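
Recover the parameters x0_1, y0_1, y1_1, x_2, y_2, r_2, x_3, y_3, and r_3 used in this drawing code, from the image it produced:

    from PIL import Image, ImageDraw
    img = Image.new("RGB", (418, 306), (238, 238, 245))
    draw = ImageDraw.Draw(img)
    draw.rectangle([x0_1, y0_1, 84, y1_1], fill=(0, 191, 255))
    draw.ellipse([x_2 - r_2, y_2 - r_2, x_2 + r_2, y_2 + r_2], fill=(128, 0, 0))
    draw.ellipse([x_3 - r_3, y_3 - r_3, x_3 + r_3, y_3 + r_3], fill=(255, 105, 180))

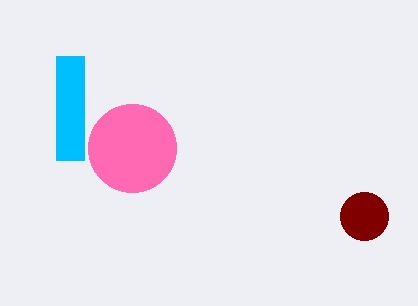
x0_1 = 56; y0_1 = 56; y1_1 = 160; x_2 = 364; y_2 = 216; r_2 = 24; x_3 = 132; y_3 = 148; r_3 = 44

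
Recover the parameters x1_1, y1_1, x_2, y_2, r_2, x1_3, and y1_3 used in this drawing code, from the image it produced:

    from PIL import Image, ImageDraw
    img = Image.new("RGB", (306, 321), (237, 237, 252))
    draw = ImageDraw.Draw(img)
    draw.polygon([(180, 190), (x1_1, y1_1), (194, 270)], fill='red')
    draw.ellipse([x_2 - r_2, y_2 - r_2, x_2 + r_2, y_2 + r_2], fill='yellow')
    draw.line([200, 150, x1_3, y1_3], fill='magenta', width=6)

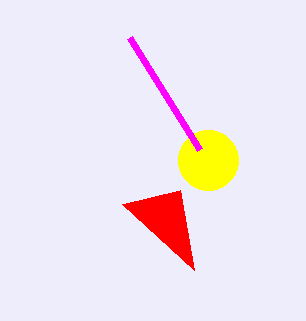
x1_1 = 122
y1_1 = 204
x_2 = 208
y_2 = 160
r_2 = 30
x1_3 = 130
y1_3 = 38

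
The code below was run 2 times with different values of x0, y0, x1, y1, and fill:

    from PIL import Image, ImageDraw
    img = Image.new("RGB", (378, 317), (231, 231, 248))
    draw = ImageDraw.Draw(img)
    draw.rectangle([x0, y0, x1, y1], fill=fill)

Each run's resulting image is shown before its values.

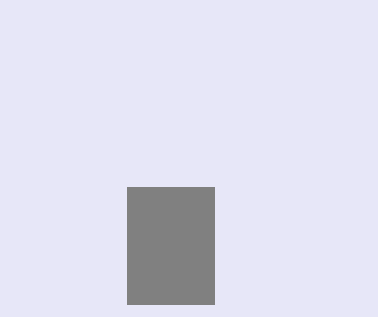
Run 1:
x0 = 127, y0 = 187, x1 = 214, y1 = 304, fill = 'gray'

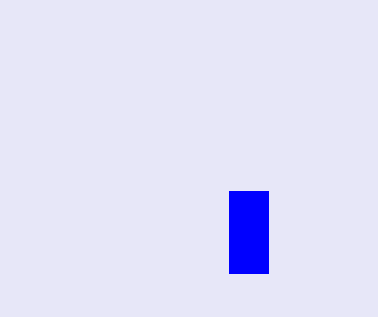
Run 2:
x0 = 229; y0 = 191; x1 = 268; y1 = 273; fill = 'blue'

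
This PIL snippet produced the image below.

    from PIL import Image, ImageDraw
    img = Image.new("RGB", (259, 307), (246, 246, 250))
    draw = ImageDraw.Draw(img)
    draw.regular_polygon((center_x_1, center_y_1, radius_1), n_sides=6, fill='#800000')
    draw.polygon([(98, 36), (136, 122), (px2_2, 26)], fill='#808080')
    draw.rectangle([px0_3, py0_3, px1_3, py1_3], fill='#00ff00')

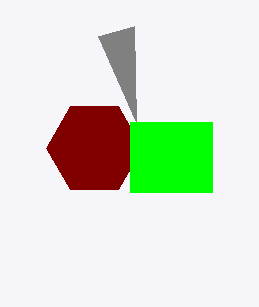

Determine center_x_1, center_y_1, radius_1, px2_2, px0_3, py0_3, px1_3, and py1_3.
center_x_1 = 94, center_y_1 = 148, radius_1 = 48, px2_2 = 134, px0_3 = 130, py0_3 = 122, px1_3 = 212, py1_3 = 192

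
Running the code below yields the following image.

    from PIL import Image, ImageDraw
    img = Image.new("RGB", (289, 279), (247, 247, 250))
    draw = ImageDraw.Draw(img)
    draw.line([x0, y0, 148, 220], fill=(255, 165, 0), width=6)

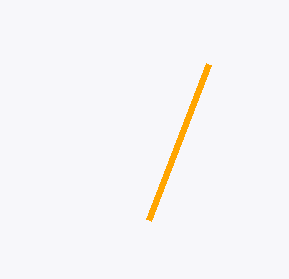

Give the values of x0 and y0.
x0 = 208; y0 = 64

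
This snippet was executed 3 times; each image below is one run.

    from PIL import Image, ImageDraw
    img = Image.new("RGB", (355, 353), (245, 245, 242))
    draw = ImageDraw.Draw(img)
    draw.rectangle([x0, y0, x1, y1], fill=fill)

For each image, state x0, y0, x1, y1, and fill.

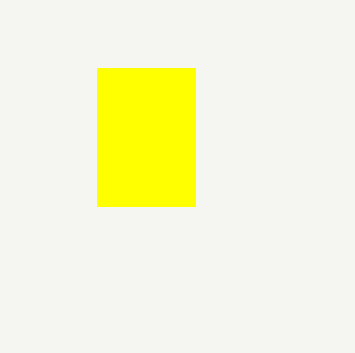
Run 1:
x0 = 97; y0 = 68; x1 = 195; y1 = 206; fill = 'yellow'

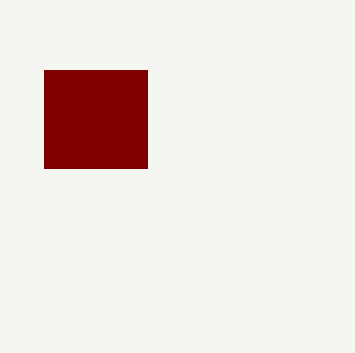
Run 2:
x0 = 44
y0 = 70
x1 = 147
y1 = 168
fill = 'maroon'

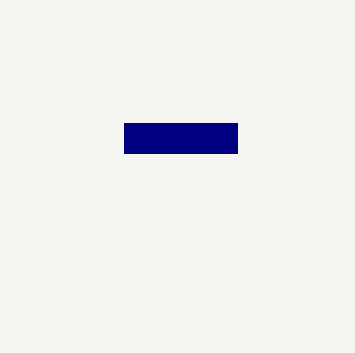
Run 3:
x0 = 124; y0 = 123; x1 = 237; y1 = 153; fill = 'navy'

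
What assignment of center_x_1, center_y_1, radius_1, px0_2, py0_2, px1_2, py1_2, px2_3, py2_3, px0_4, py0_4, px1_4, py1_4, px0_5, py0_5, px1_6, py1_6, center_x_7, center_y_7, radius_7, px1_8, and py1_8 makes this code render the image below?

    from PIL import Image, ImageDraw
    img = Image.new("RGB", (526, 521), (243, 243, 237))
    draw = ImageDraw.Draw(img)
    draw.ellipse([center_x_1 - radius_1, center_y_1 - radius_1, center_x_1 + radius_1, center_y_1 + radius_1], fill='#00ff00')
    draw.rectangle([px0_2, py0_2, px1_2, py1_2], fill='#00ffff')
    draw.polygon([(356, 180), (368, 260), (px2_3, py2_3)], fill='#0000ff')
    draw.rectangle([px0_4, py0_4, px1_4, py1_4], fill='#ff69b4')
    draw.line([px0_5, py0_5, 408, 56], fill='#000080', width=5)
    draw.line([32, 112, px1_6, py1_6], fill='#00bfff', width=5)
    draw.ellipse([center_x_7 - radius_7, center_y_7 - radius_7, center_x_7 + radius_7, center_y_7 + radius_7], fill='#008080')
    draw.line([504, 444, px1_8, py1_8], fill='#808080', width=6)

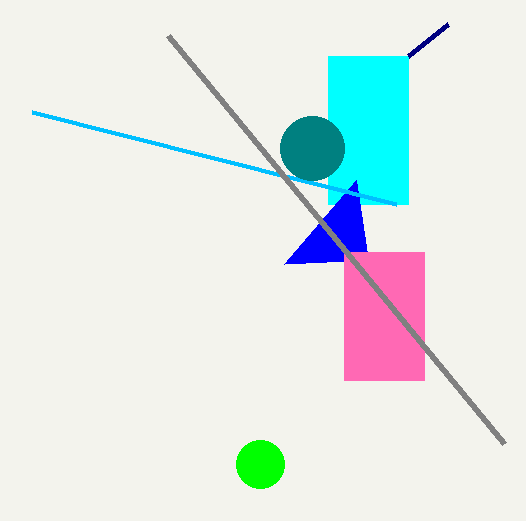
center_x_1 = 260, center_y_1 = 464, radius_1 = 24, px0_2 = 328, py0_2 = 56, px1_2 = 408, py1_2 = 204, px2_3 = 284, py2_3 = 264, px0_4 = 344, py0_4 = 252, px1_4 = 424, py1_4 = 380, px0_5 = 448, py0_5 = 24, px1_6 = 396, py1_6 = 204, center_x_7 = 312, center_y_7 = 148, radius_7 = 32, px1_8 = 168, py1_8 = 36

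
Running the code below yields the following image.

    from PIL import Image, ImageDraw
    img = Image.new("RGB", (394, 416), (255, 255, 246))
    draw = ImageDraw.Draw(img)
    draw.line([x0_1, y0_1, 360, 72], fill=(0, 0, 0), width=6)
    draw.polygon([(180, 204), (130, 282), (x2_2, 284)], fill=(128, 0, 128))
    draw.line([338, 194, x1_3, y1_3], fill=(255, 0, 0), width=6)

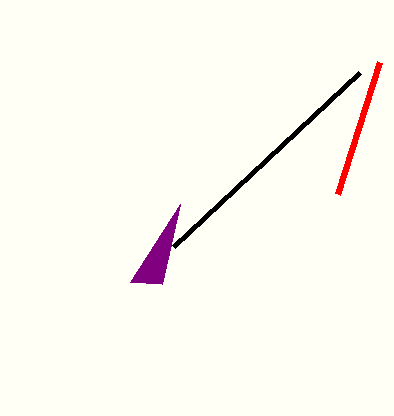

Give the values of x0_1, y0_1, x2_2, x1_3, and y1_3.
x0_1 = 174; y0_1 = 246; x2_2 = 162; x1_3 = 380; y1_3 = 62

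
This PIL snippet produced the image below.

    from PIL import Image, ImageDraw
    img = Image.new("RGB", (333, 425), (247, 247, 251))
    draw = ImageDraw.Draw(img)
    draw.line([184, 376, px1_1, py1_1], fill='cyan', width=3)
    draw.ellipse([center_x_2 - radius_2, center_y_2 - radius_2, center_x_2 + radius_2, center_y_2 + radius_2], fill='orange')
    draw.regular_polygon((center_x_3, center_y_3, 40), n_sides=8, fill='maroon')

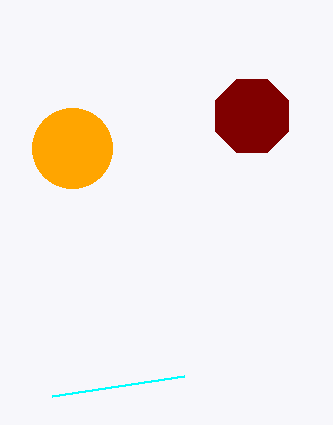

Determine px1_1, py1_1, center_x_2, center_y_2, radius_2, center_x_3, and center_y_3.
px1_1 = 52, py1_1 = 396, center_x_2 = 72, center_y_2 = 148, radius_2 = 40, center_x_3 = 252, center_y_3 = 116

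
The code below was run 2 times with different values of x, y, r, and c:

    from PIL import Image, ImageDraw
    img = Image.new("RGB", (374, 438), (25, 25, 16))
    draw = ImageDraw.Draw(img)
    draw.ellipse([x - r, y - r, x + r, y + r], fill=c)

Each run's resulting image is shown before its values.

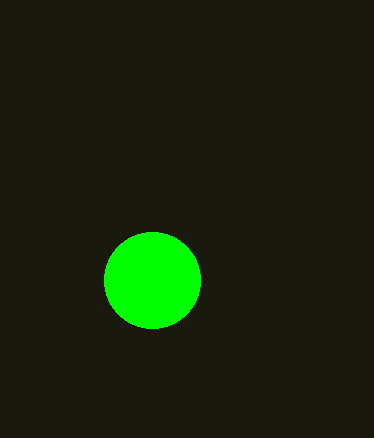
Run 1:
x = 152; y = 280; r = 48; c = 'lime'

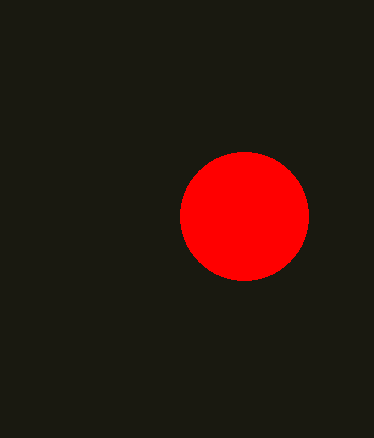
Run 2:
x = 244; y = 216; r = 64; c = 'red'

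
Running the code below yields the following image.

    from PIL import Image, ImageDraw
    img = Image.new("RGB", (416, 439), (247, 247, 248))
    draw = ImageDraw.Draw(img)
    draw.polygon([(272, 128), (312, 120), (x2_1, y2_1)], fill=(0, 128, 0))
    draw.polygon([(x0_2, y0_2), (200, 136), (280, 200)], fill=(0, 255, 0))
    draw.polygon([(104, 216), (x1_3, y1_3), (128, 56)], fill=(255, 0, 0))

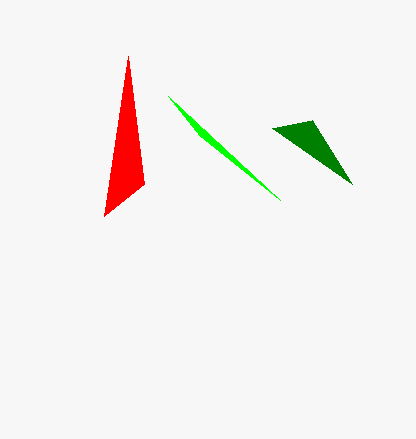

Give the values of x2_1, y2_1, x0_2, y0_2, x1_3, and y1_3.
x2_1 = 352
y2_1 = 184
x0_2 = 168
y0_2 = 96
x1_3 = 144
y1_3 = 184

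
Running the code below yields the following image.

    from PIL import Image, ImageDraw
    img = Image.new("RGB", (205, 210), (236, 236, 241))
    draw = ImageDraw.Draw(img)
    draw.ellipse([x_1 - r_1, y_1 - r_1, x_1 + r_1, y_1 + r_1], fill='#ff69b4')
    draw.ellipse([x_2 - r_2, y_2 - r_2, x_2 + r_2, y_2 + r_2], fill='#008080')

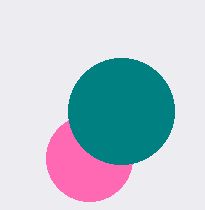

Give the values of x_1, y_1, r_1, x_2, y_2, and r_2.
x_1 = 89; y_1 = 158; r_1 = 43; x_2 = 121; y_2 = 111; r_2 = 53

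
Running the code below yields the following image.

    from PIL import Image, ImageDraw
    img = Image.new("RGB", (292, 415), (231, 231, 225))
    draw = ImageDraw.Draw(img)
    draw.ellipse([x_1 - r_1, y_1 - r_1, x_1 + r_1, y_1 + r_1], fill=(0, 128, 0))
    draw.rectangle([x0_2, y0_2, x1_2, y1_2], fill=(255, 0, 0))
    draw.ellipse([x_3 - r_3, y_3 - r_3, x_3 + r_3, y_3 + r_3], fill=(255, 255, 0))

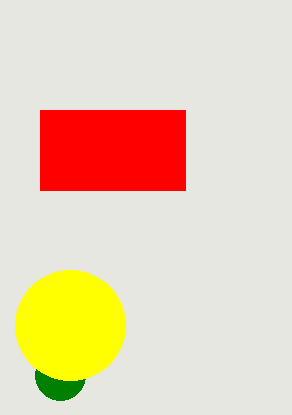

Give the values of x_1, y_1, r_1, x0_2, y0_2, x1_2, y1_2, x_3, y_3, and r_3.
x_1 = 60; y_1 = 375; r_1 = 25; x0_2 = 40; y0_2 = 110; x1_2 = 185; y1_2 = 190; x_3 = 70; y_3 = 325; r_3 = 55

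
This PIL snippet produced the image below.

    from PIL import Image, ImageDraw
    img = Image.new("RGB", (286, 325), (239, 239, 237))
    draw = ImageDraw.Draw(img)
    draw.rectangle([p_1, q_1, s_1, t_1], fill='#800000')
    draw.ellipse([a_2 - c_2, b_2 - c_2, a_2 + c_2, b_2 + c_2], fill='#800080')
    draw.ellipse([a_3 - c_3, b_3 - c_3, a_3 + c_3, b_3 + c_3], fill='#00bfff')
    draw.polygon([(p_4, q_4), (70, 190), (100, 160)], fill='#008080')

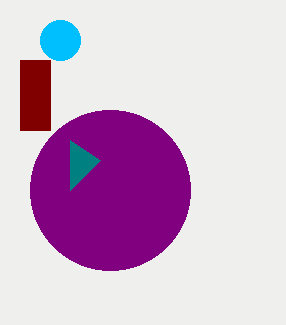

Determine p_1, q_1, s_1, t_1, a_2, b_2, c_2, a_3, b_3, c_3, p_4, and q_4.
p_1 = 20; q_1 = 60; s_1 = 50; t_1 = 130; a_2 = 110; b_2 = 190; c_2 = 80; a_3 = 60; b_3 = 40; c_3 = 20; p_4 = 70; q_4 = 140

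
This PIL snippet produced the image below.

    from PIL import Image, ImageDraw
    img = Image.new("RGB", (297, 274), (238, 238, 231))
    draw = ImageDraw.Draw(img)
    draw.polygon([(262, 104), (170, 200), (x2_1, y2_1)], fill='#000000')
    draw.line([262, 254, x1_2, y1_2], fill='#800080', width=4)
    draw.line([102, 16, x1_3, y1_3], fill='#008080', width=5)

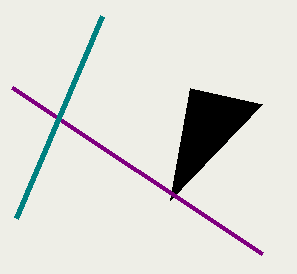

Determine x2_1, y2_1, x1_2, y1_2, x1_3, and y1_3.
x2_1 = 190, y2_1 = 88, x1_2 = 12, y1_2 = 88, x1_3 = 16, y1_3 = 218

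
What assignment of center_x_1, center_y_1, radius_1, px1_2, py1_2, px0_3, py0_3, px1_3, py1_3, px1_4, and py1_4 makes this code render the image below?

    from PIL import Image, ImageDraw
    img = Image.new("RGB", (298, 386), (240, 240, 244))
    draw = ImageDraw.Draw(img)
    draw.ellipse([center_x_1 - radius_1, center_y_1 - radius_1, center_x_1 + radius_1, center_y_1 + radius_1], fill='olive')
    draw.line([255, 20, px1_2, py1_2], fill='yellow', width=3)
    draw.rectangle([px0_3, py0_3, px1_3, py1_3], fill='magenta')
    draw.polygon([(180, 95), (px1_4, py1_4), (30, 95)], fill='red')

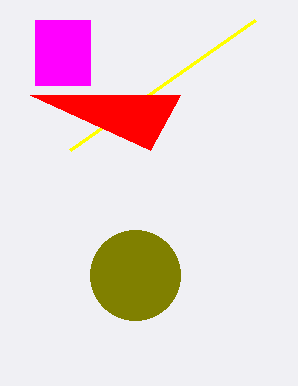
center_x_1 = 135; center_y_1 = 275; radius_1 = 45; px1_2 = 70; py1_2 = 150; px0_3 = 35; py0_3 = 20; px1_3 = 90; py1_3 = 85; px1_4 = 150; py1_4 = 150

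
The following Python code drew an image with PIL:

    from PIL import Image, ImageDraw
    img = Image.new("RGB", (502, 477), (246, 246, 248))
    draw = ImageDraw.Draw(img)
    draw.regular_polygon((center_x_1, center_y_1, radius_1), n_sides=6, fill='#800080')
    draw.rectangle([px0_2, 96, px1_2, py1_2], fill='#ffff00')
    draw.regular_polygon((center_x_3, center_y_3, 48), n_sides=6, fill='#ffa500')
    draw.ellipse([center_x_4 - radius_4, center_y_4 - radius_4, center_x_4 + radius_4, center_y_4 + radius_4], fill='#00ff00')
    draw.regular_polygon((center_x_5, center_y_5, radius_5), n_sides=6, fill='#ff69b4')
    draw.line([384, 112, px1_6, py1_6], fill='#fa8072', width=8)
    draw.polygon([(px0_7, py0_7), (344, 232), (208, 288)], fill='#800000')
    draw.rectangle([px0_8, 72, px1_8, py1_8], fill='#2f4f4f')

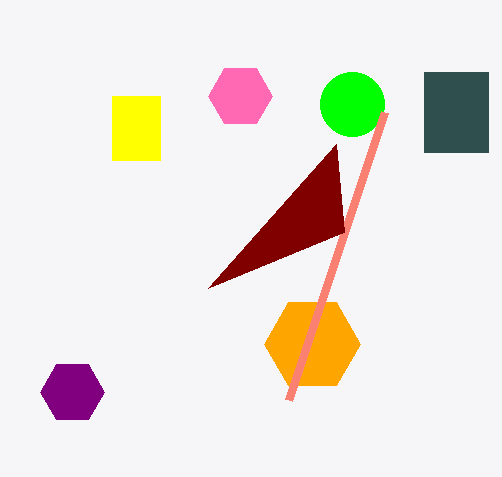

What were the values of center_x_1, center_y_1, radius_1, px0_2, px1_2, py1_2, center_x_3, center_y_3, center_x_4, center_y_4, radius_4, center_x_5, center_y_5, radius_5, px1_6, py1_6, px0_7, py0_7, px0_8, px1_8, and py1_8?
center_x_1 = 72
center_y_1 = 392
radius_1 = 32
px0_2 = 112
px1_2 = 160
py1_2 = 160
center_x_3 = 312
center_y_3 = 344
center_x_4 = 352
center_y_4 = 104
radius_4 = 32
center_x_5 = 240
center_y_5 = 96
radius_5 = 32
px1_6 = 288
py1_6 = 400
px0_7 = 336
py0_7 = 144
px0_8 = 424
px1_8 = 488
py1_8 = 152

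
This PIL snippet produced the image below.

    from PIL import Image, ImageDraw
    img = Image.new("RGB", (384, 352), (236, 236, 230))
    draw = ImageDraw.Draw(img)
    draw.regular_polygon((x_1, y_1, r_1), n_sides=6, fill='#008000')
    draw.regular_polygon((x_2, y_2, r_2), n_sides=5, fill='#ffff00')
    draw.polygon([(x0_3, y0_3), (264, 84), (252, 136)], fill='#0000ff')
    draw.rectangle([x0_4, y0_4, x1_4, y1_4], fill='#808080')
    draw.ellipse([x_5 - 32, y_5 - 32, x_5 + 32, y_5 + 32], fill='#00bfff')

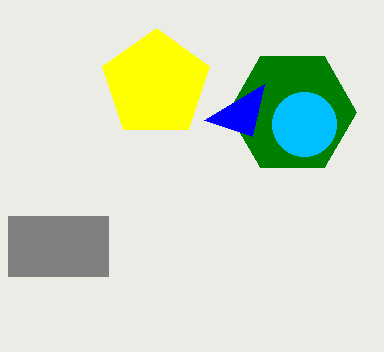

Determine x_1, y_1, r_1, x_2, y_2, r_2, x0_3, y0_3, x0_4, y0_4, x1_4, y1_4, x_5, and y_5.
x_1 = 292; y_1 = 112; r_1 = 64; x_2 = 156; y_2 = 84; r_2 = 56; x0_3 = 204; y0_3 = 120; x0_4 = 8; y0_4 = 216; x1_4 = 108; y1_4 = 276; x_5 = 304; y_5 = 124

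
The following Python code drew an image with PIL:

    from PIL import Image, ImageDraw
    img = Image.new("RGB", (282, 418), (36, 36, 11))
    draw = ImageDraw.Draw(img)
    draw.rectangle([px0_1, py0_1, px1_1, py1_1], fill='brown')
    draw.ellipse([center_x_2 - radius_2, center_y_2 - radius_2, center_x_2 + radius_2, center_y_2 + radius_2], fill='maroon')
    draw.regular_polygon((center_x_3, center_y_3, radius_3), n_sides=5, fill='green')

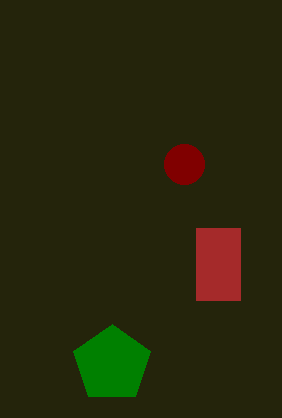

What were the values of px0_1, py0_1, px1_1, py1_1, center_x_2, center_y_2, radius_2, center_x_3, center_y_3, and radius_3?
px0_1 = 196; py0_1 = 228; px1_1 = 240; py1_1 = 300; center_x_2 = 184; center_y_2 = 164; radius_2 = 20; center_x_3 = 112; center_y_3 = 364; radius_3 = 40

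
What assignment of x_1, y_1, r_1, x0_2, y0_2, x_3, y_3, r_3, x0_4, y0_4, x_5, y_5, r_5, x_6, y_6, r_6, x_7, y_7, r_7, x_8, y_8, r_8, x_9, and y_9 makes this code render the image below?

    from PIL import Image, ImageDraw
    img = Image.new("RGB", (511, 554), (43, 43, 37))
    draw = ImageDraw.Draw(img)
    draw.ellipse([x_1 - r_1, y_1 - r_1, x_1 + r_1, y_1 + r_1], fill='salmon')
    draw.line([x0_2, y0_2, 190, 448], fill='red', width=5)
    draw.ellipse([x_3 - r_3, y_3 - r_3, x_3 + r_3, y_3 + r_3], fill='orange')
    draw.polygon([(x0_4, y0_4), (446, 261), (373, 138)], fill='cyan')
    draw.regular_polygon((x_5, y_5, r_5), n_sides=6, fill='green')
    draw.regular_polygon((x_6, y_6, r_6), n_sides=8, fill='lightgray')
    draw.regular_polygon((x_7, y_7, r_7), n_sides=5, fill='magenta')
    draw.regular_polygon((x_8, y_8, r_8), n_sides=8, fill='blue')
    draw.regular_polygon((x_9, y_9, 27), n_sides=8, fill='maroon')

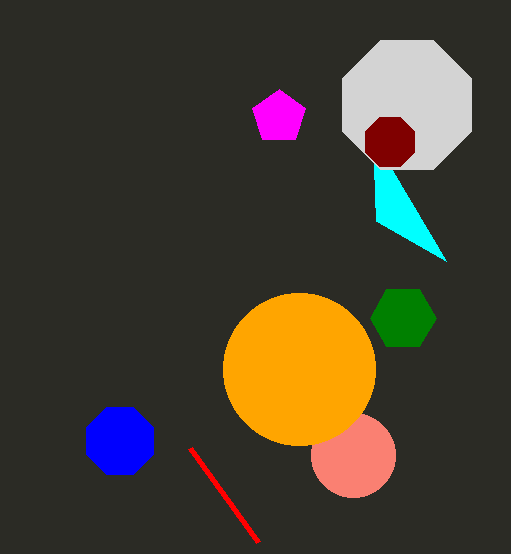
x_1 = 353
y_1 = 455
r_1 = 42
x0_2 = 258
y0_2 = 542
x_3 = 299
y_3 = 369
r_3 = 76
x0_4 = 376
y0_4 = 221
x_5 = 403
y_5 = 318
r_5 = 33
x_6 = 407
y_6 = 105
r_6 = 70
x_7 = 279
y_7 = 117
r_7 = 28
x_8 = 120
y_8 = 441
r_8 = 36
x_9 = 390
y_9 = 142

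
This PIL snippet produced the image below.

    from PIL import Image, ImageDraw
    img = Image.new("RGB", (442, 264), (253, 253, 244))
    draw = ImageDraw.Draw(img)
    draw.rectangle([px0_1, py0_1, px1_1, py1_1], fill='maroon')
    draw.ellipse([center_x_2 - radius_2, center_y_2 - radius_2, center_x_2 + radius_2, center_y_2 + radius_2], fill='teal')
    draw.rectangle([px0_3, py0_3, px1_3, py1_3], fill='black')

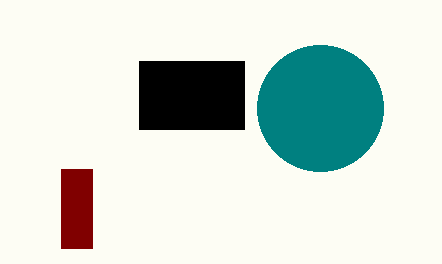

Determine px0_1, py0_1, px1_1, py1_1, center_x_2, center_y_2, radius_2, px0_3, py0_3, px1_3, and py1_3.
px0_1 = 61, py0_1 = 169, px1_1 = 92, py1_1 = 248, center_x_2 = 320, center_y_2 = 108, radius_2 = 63, px0_3 = 139, py0_3 = 61, px1_3 = 244, py1_3 = 129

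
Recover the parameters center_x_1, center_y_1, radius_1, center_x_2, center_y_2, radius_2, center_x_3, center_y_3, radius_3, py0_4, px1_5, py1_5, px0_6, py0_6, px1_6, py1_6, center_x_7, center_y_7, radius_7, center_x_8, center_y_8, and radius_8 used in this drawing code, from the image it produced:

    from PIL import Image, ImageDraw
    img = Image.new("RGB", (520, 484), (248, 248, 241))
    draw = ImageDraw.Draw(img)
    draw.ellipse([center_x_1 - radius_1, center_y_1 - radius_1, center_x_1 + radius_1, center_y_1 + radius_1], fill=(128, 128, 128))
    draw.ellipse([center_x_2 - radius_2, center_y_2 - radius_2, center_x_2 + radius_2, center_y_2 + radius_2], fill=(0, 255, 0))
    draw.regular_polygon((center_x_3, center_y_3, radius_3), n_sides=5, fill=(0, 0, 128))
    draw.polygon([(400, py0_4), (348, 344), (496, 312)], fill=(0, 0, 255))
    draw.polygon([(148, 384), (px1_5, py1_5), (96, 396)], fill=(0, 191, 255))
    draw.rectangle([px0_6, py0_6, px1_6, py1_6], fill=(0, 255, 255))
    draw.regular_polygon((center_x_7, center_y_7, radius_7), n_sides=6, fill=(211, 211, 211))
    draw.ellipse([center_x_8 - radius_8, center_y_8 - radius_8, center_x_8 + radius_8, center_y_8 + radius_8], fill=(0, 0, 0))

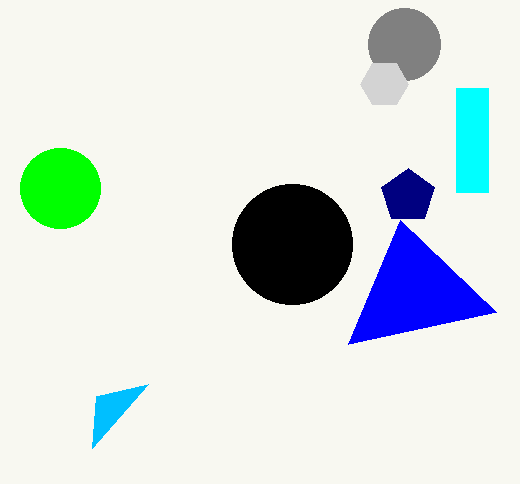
center_x_1 = 404, center_y_1 = 44, radius_1 = 36, center_x_2 = 60, center_y_2 = 188, radius_2 = 40, center_x_3 = 408, center_y_3 = 196, radius_3 = 28, py0_4 = 220, px1_5 = 92, py1_5 = 448, px0_6 = 456, py0_6 = 88, px1_6 = 488, py1_6 = 192, center_x_7 = 384, center_y_7 = 84, radius_7 = 24, center_x_8 = 292, center_y_8 = 244, radius_8 = 60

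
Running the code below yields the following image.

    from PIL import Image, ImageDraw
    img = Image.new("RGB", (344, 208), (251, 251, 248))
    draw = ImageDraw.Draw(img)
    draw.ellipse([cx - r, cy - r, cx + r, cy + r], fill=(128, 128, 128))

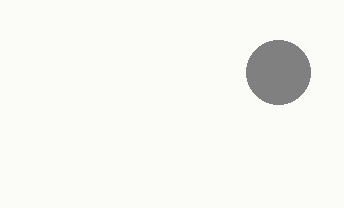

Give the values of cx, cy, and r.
cx = 278, cy = 72, r = 32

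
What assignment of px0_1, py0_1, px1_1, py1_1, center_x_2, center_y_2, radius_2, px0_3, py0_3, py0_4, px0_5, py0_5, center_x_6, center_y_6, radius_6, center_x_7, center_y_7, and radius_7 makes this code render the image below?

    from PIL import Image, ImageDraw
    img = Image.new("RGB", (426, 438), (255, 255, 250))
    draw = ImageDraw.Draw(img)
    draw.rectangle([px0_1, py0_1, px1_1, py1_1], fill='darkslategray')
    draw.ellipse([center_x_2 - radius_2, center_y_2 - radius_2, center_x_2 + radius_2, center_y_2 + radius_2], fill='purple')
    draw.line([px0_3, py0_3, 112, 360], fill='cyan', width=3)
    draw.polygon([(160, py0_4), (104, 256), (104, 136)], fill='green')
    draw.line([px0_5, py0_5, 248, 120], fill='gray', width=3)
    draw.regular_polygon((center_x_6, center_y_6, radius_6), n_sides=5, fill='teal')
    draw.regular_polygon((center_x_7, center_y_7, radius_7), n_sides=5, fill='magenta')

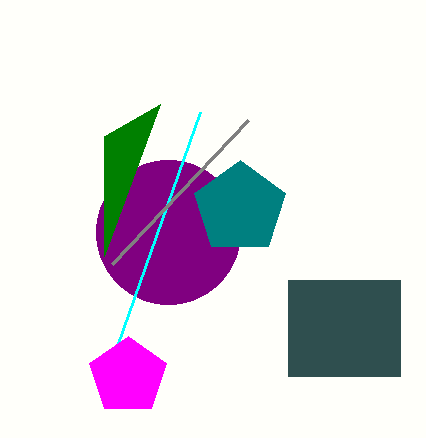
px0_1 = 288; py0_1 = 280; px1_1 = 400; py1_1 = 376; center_x_2 = 168; center_y_2 = 232; radius_2 = 72; px0_3 = 200; py0_3 = 112; py0_4 = 104; px0_5 = 112; py0_5 = 264; center_x_6 = 240; center_y_6 = 208; radius_6 = 48; center_x_7 = 128; center_y_7 = 376; radius_7 = 40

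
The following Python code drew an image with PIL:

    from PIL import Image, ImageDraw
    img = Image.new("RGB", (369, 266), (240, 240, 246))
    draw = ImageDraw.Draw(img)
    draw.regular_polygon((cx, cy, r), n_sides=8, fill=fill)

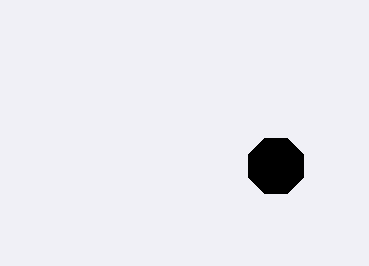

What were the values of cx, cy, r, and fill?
cx = 276, cy = 166, r = 30, fill = 'black'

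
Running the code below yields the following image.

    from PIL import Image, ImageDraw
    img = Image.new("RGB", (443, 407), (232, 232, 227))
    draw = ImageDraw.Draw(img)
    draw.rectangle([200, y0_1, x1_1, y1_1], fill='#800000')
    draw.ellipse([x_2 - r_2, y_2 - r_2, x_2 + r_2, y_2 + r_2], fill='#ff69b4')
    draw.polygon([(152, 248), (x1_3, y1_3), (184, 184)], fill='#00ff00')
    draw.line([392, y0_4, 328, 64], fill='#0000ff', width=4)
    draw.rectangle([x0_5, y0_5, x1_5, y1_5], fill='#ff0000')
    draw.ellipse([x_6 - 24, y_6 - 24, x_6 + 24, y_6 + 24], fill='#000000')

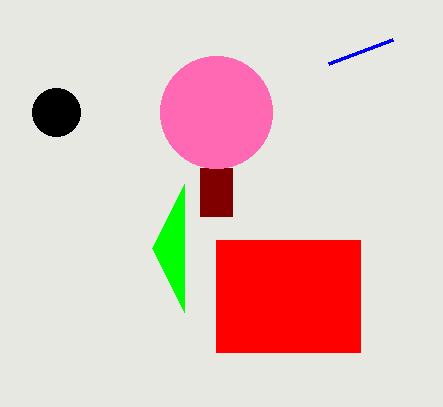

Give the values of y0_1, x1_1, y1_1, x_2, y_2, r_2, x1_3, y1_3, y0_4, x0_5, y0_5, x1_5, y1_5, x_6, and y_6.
y0_1 = 168; x1_1 = 232; y1_1 = 216; x_2 = 216; y_2 = 112; r_2 = 56; x1_3 = 184; y1_3 = 312; y0_4 = 40; x0_5 = 216; y0_5 = 240; x1_5 = 360; y1_5 = 352; x_6 = 56; y_6 = 112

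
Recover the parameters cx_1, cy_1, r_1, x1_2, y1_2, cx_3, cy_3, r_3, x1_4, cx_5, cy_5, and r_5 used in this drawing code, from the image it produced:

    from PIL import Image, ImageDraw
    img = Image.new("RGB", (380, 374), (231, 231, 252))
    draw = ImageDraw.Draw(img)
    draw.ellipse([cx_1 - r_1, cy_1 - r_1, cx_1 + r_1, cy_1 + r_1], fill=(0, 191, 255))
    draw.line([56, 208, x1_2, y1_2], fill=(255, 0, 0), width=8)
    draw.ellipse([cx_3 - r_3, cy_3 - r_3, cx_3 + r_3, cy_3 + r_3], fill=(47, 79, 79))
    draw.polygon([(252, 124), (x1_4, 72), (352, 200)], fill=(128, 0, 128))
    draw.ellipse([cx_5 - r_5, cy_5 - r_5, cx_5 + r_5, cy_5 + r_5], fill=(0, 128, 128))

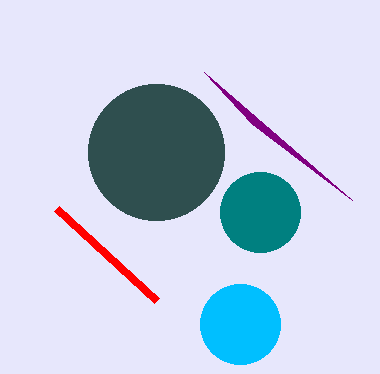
cx_1 = 240
cy_1 = 324
r_1 = 40
x1_2 = 156
y1_2 = 300
cx_3 = 156
cy_3 = 152
r_3 = 68
x1_4 = 204
cx_5 = 260
cy_5 = 212
r_5 = 40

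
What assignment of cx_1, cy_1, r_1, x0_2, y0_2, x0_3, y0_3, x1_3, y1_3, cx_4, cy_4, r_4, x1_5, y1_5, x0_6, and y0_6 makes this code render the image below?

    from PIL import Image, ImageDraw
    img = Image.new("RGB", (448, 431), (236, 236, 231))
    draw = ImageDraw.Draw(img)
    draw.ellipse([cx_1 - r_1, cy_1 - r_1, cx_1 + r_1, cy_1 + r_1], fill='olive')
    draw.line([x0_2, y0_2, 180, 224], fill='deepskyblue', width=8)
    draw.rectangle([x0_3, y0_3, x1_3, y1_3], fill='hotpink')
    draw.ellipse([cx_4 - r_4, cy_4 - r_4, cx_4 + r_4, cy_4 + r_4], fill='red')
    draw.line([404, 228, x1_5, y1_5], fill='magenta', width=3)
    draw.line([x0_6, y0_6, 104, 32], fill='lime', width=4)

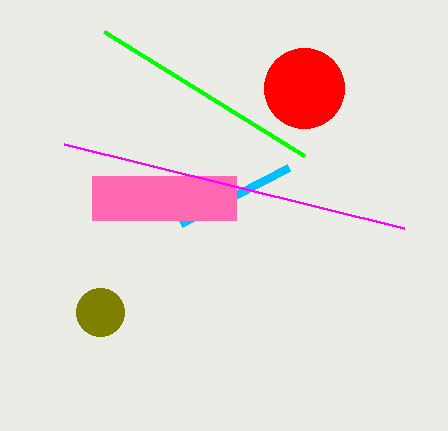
cx_1 = 100; cy_1 = 312; r_1 = 24; x0_2 = 288; y0_2 = 168; x0_3 = 92; y0_3 = 176; x1_3 = 236; y1_3 = 220; cx_4 = 304; cy_4 = 88; r_4 = 40; x1_5 = 64; y1_5 = 144; x0_6 = 304; y0_6 = 156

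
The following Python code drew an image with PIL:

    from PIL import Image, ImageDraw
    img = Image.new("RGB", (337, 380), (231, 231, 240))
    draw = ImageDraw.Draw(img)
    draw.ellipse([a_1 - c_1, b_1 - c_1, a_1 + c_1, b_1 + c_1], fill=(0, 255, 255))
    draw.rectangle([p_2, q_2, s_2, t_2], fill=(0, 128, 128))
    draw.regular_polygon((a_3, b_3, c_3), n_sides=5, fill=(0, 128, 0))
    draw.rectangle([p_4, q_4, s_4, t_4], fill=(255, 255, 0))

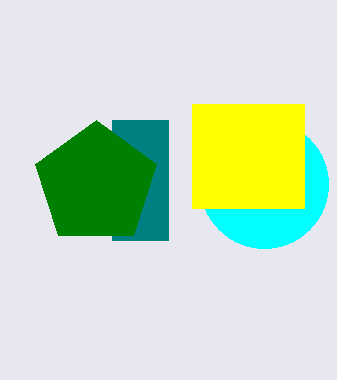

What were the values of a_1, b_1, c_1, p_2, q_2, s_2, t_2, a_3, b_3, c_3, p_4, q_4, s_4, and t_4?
a_1 = 264; b_1 = 184; c_1 = 64; p_2 = 112; q_2 = 120; s_2 = 168; t_2 = 240; a_3 = 96; b_3 = 184; c_3 = 64; p_4 = 192; q_4 = 104; s_4 = 304; t_4 = 208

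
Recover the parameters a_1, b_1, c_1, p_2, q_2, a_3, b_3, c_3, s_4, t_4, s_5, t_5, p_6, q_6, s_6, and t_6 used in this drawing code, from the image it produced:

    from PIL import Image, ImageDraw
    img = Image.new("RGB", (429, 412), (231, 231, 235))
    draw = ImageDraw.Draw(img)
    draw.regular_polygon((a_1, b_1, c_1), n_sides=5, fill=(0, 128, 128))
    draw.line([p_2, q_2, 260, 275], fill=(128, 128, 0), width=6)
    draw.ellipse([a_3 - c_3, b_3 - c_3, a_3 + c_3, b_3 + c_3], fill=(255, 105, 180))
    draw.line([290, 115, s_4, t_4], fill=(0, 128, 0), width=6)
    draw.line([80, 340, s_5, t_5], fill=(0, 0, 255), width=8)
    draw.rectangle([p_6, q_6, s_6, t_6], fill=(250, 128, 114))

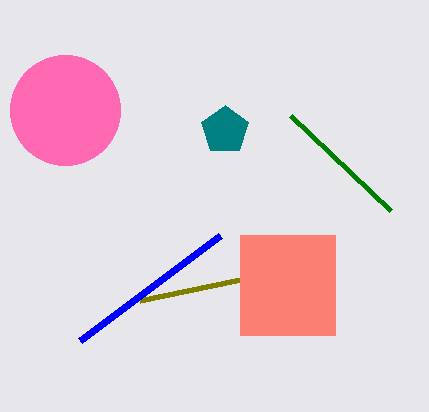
a_1 = 225, b_1 = 130, c_1 = 25, p_2 = 140, q_2 = 300, a_3 = 65, b_3 = 110, c_3 = 55, s_4 = 390, t_4 = 210, s_5 = 220, t_5 = 235, p_6 = 240, q_6 = 235, s_6 = 335, t_6 = 335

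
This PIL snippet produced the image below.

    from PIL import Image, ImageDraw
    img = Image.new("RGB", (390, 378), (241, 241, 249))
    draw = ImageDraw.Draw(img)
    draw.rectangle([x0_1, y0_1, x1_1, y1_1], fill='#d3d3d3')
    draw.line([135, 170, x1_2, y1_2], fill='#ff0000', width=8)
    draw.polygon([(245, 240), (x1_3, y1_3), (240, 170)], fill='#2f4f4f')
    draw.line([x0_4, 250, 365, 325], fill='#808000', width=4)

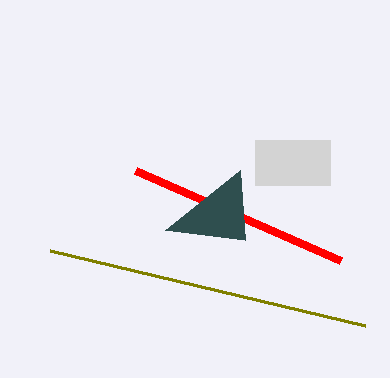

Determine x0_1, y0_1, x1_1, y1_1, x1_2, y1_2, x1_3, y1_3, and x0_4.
x0_1 = 255
y0_1 = 140
x1_1 = 330
y1_1 = 185
x1_2 = 340
y1_2 = 260
x1_3 = 165
y1_3 = 230
x0_4 = 50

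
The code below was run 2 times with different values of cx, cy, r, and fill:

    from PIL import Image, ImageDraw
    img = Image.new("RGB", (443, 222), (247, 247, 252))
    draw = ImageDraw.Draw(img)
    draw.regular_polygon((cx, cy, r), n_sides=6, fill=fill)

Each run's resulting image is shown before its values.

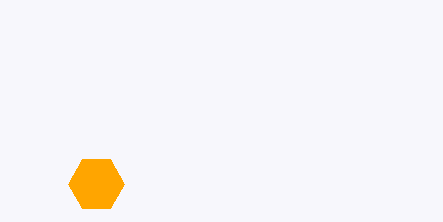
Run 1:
cx = 96, cy = 184, r = 28, fill = 'orange'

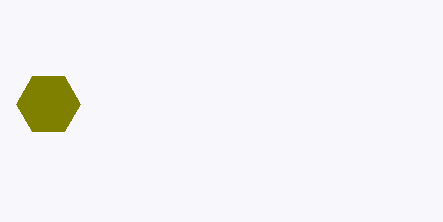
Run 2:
cx = 48
cy = 104
r = 32
fill = 'olive'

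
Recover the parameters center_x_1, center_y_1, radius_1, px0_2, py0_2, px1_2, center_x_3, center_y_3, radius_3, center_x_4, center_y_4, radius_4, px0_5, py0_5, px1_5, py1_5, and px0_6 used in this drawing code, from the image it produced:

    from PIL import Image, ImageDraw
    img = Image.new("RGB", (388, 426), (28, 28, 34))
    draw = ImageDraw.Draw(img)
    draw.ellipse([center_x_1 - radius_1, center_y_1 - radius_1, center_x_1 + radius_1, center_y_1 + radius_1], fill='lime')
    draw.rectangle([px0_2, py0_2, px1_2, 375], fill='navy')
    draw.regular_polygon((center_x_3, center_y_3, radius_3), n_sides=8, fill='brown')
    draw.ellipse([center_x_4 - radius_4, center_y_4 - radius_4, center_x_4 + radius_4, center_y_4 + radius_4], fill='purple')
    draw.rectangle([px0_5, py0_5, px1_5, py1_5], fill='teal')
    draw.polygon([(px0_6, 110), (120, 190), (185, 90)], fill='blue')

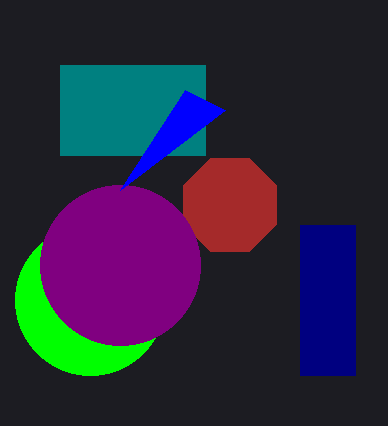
center_x_1 = 90; center_y_1 = 300; radius_1 = 75; px0_2 = 300; py0_2 = 225; px1_2 = 355; center_x_3 = 230; center_y_3 = 205; radius_3 = 50; center_x_4 = 120; center_y_4 = 265; radius_4 = 80; px0_5 = 60; py0_5 = 65; px1_5 = 205; py1_5 = 155; px0_6 = 225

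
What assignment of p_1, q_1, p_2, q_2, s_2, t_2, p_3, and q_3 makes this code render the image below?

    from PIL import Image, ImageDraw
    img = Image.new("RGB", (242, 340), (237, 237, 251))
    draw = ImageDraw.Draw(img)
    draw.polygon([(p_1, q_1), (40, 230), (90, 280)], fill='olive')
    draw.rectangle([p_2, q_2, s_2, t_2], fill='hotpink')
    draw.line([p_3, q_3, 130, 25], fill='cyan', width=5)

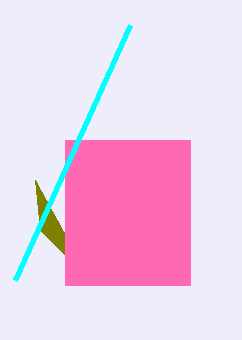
p_1 = 35, q_1 = 180, p_2 = 65, q_2 = 140, s_2 = 190, t_2 = 285, p_3 = 15, q_3 = 280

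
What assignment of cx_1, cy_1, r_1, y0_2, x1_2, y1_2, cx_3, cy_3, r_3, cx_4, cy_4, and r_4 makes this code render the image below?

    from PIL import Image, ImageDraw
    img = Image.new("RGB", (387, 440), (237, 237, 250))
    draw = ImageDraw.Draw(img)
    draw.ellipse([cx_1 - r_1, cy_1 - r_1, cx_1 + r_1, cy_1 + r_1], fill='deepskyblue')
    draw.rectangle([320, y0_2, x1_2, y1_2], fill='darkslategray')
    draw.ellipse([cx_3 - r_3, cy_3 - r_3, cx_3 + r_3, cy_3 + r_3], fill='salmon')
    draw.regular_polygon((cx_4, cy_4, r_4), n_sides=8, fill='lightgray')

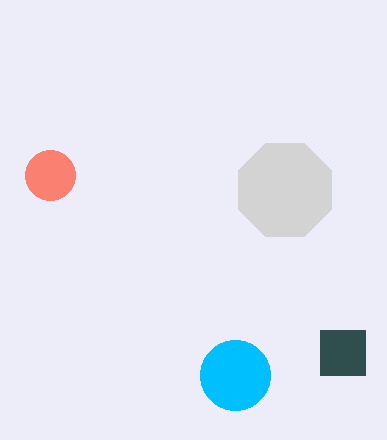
cx_1 = 235; cy_1 = 375; r_1 = 35; y0_2 = 330; x1_2 = 365; y1_2 = 375; cx_3 = 50; cy_3 = 175; r_3 = 25; cx_4 = 285; cy_4 = 190; r_4 = 50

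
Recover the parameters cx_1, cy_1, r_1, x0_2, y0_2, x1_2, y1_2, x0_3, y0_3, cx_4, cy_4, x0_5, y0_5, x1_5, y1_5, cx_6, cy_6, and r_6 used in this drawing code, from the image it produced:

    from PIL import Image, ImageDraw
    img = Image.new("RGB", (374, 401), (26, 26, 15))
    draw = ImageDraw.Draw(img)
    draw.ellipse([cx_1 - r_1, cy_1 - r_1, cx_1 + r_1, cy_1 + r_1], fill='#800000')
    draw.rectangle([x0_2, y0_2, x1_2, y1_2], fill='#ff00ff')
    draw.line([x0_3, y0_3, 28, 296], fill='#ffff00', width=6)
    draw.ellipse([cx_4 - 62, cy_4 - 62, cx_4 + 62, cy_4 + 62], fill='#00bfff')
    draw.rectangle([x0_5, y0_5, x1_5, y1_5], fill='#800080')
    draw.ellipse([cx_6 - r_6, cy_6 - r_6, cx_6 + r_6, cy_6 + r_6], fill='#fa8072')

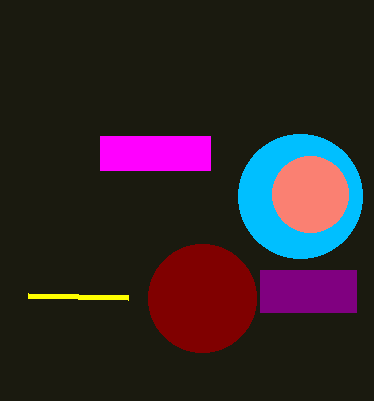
cx_1 = 202, cy_1 = 298, r_1 = 54, x0_2 = 100, y0_2 = 136, x1_2 = 210, y1_2 = 170, x0_3 = 128, y0_3 = 298, cx_4 = 300, cy_4 = 196, x0_5 = 260, y0_5 = 270, x1_5 = 356, y1_5 = 312, cx_6 = 310, cy_6 = 194, r_6 = 38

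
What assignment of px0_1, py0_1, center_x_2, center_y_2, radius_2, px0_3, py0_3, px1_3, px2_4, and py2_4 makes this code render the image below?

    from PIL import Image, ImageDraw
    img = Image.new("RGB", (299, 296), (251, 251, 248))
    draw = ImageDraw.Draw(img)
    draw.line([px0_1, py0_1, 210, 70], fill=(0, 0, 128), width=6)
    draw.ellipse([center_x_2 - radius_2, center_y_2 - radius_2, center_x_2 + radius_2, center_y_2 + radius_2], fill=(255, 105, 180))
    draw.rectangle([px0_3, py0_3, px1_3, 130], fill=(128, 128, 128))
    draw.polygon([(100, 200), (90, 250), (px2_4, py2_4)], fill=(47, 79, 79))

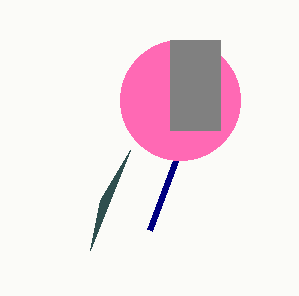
px0_1 = 150, py0_1 = 230, center_x_2 = 180, center_y_2 = 100, radius_2 = 60, px0_3 = 170, py0_3 = 40, px1_3 = 220, px2_4 = 130, py2_4 = 150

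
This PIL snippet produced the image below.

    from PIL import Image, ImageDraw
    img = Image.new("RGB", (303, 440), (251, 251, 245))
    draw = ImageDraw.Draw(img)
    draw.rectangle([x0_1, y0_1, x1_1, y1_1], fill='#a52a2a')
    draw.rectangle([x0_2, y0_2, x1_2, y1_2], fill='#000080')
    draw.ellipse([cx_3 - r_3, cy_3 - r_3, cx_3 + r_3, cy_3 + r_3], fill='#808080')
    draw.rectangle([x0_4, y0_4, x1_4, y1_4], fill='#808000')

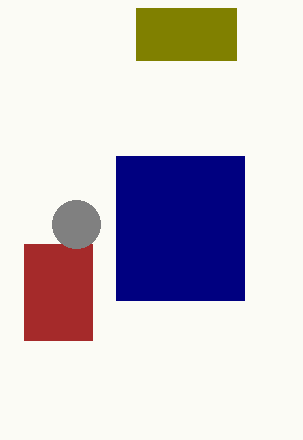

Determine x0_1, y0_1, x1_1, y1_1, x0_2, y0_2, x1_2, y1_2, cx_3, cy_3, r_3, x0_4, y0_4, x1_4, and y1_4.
x0_1 = 24; y0_1 = 244; x1_1 = 92; y1_1 = 340; x0_2 = 116; y0_2 = 156; x1_2 = 244; y1_2 = 300; cx_3 = 76; cy_3 = 224; r_3 = 24; x0_4 = 136; y0_4 = 8; x1_4 = 236; y1_4 = 60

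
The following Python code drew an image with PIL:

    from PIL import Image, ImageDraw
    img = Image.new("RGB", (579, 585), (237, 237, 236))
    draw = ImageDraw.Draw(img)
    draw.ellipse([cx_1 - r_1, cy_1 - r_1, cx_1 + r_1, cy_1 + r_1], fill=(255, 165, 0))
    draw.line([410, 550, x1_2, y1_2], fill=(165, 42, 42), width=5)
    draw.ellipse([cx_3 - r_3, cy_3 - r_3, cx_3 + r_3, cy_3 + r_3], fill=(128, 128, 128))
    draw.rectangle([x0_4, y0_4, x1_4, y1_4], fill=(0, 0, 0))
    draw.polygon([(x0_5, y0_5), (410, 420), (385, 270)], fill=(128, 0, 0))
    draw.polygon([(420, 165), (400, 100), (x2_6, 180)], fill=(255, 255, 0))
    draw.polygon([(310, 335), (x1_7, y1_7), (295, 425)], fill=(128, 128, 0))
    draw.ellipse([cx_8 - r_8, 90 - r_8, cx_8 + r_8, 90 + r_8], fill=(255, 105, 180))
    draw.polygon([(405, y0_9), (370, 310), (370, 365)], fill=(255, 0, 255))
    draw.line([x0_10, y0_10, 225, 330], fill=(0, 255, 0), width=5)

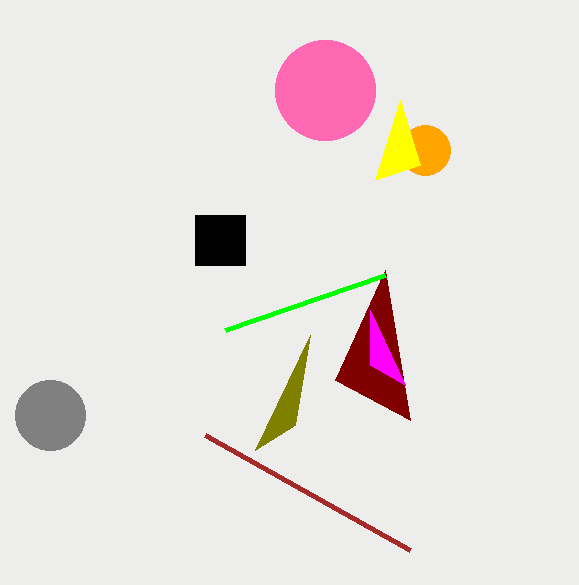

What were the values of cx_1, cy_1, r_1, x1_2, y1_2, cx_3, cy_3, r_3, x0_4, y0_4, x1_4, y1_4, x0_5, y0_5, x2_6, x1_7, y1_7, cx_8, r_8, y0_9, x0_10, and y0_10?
cx_1 = 425
cy_1 = 150
r_1 = 25
x1_2 = 205
y1_2 = 435
cx_3 = 50
cy_3 = 415
r_3 = 35
x0_4 = 195
y0_4 = 215
x1_4 = 245
y1_4 = 265
x0_5 = 335
y0_5 = 380
x2_6 = 375
x1_7 = 255
y1_7 = 450
cx_8 = 325
r_8 = 50
y0_9 = 385
x0_10 = 385
y0_10 = 275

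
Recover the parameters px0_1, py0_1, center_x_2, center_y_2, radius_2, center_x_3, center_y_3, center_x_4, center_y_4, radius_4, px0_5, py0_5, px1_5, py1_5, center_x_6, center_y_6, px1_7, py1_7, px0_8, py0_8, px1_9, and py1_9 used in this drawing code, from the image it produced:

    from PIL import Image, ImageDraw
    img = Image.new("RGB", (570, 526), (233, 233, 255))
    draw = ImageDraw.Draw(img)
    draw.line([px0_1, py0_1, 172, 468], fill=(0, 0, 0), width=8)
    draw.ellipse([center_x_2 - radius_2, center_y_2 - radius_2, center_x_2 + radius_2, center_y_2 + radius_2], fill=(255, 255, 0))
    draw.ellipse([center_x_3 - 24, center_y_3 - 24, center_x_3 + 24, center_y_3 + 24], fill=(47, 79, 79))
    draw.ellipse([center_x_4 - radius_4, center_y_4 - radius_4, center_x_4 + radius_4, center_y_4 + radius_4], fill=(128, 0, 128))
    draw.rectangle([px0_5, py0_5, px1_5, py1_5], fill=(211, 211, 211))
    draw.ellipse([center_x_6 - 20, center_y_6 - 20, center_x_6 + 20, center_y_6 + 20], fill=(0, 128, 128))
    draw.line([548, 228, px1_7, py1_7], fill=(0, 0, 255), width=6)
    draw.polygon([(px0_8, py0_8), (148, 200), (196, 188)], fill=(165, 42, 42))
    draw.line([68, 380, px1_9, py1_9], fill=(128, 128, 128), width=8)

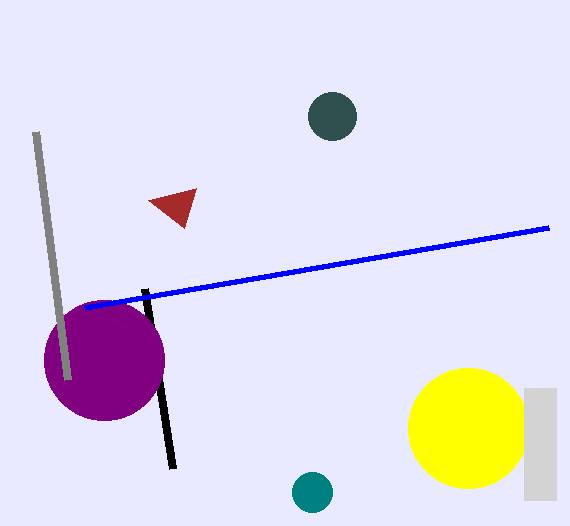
px0_1 = 144
py0_1 = 288
center_x_2 = 468
center_y_2 = 428
radius_2 = 60
center_x_3 = 332
center_y_3 = 116
center_x_4 = 104
center_y_4 = 360
radius_4 = 60
px0_5 = 524
py0_5 = 388
px1_5 = 556
py1_5 = 500
center_x_6 = 312
center_y_6 = 492
px1_7 = 84
py1_7 = 308
px0_8 = 184
py0_8 = 228
px1_9 = 36
py1_9 = 132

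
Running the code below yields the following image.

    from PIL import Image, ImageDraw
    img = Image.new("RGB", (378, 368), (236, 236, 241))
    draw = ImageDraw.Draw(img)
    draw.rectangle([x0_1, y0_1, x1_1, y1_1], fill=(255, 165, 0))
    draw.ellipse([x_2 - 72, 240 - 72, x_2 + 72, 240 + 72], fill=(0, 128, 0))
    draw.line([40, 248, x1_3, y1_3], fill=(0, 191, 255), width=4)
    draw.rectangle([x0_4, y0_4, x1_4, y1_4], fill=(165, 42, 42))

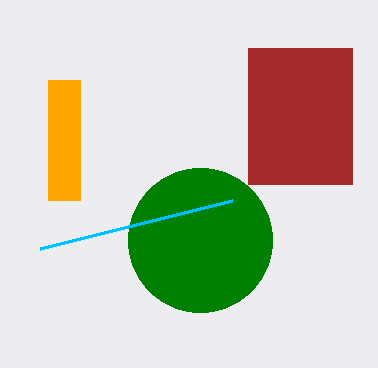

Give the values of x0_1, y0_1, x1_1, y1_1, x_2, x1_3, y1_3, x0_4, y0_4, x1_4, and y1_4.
x0_1 = 48; y0_1 = 80; x1_1 = 80; y1_1 = 200; x_2 = 200; x1_3 = 232; y1_3 = 200; x0_4 = 248; y0_4 = 48; x1_4 = 352; y1_4 = 184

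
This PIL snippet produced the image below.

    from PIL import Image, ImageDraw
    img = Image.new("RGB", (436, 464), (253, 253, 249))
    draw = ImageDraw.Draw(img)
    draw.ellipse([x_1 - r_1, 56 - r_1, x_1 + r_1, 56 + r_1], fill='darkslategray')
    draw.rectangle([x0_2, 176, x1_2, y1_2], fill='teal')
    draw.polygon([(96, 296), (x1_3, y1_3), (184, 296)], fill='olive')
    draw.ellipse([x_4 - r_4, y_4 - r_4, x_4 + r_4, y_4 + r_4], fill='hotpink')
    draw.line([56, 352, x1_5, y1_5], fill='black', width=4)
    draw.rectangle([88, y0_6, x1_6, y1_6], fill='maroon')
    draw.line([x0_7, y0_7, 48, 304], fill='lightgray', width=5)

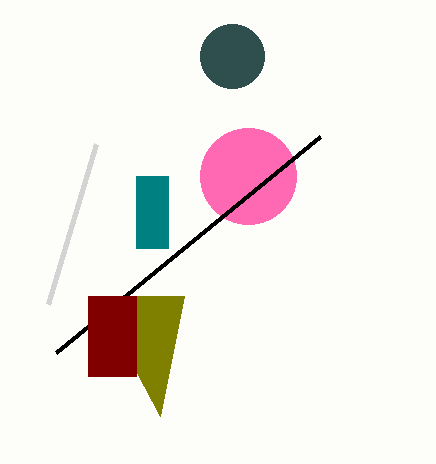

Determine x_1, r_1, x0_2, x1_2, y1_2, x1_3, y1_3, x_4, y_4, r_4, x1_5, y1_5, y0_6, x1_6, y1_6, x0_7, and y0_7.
x_1 = 232; r_1 = 32; x0_2 = 136; x1_2 = 168; y1_2 = 248; x1_3 = 160; y1_3 = 416; x_4 = 248; y_4 = 176; r_4 = 48; x1_5 = 320; y1_5 = 136; y0_6 = 296; x1_6 = 136; y1_6 = 376; x0_7 = 96; y0_7 = 144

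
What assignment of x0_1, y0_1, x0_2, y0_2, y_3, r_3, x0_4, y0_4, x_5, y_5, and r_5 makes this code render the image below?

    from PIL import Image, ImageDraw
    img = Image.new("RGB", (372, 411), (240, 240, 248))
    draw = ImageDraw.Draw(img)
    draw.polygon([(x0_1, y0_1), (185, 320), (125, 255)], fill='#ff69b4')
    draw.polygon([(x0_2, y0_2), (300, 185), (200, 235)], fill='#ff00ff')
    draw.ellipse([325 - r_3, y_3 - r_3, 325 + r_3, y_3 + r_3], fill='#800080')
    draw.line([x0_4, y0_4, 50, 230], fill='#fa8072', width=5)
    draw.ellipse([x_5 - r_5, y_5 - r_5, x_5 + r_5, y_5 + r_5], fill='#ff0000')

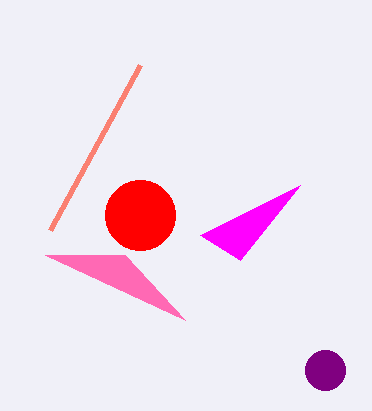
x0_1 = 45
y0_1 = 255
x0_2 = 240
y0_2 = 260
y_3 = 370
r_3 = 20
x0_4 = 140
y0_4 = 65
x_5 = 140
y_5 = 215
r_5 = 35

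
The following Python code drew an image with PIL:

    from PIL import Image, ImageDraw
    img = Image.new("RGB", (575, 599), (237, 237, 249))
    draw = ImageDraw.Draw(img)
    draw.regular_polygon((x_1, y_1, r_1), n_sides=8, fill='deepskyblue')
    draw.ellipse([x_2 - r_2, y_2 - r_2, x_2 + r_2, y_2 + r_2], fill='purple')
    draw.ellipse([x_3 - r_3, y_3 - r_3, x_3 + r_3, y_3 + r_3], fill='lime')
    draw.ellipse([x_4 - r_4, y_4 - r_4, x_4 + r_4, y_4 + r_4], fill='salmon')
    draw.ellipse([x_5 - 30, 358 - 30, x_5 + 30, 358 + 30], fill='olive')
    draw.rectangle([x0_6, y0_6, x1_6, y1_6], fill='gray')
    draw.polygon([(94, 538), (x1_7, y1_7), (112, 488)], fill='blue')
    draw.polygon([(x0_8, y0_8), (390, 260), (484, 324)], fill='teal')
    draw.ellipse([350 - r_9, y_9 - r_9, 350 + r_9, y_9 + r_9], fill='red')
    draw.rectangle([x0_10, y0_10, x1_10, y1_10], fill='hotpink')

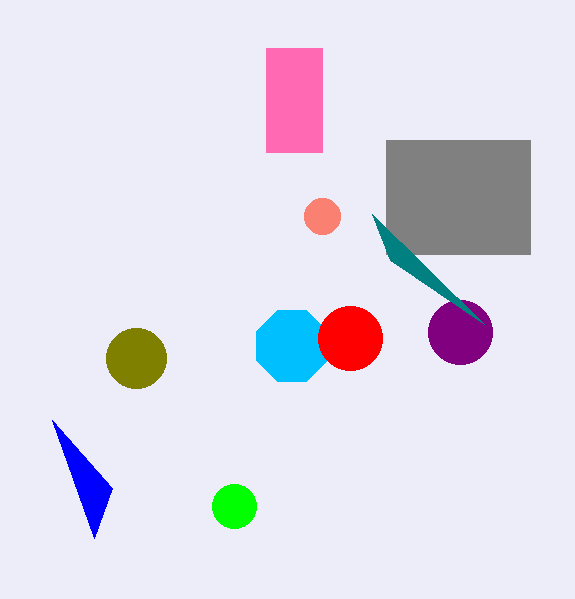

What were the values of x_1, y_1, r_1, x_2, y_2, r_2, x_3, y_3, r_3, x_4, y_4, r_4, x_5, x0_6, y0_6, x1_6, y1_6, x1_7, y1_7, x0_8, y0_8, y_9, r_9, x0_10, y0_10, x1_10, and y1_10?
x_1 = 292
y_1 = 346
r_1 = 38
x_2 = 460
y_2 = 332
r_2 = 32
x_3 = 234
y_3 = 506
r_3 = 22
x_4 = 322
y_4 = 216
r_4 = 18
x_5 = 136
x0_6 = 386
y0_6 = 140
x1_6 = 530
y1_6 = 254
x1_7 = 52
y1_7 = 420
x0_8 = 372
y0_8 = 214
y_9 = 338
r_9 = 32
x0_10 = 266
y0_10 = 48
x1_10 = 322
y1_10 = 152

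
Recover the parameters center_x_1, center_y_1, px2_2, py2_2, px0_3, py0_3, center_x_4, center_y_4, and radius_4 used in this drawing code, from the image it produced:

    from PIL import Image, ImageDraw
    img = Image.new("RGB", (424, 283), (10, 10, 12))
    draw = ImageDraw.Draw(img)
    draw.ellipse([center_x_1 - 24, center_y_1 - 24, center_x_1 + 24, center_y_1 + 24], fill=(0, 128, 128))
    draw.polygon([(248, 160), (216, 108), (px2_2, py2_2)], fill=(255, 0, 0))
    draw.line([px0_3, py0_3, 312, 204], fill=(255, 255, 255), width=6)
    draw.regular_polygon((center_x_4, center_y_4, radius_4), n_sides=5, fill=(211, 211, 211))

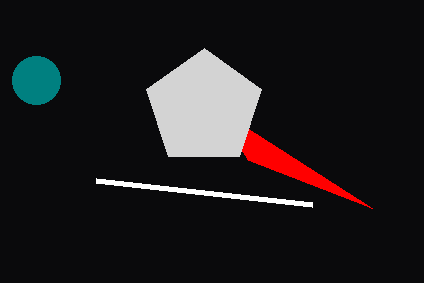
center_x_1 = 36
center_y_1 = 80
px2_2 = 372
py2_2 = 208
px0_3 = 96
py0_3 = 180
center_x_4 = 204
center_y_4 = 108
radius_4 = 60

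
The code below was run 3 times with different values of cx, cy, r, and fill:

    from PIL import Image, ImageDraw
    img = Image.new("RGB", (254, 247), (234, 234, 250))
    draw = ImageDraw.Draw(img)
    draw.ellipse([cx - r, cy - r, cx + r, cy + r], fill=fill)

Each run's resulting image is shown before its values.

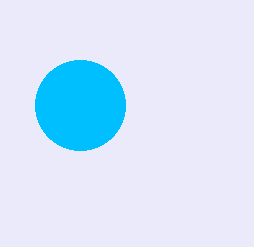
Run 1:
cx = 80
cy = 105
r = 45
fill = 'deepskyblue'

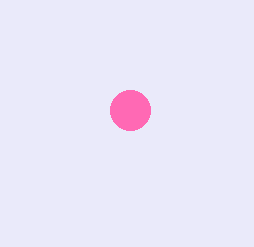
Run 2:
cx = 130
cy = 110
r = 20
fill = 'hotpink'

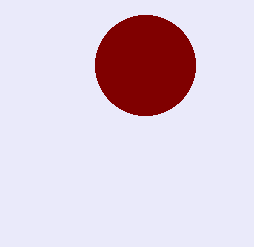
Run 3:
cx = 145
cy = 65
r = 50
fill = 'maroon'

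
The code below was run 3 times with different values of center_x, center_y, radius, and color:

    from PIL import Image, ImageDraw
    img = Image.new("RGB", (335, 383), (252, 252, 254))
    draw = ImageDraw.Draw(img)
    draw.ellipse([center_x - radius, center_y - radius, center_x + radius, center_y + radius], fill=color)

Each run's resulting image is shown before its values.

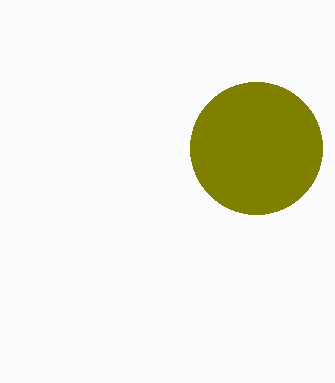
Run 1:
center_x = 256
center_y = 148
radius = 66
color = 'olive'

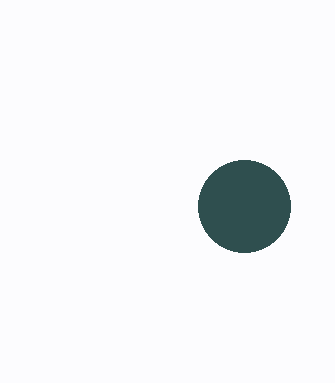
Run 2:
center_x = 244; center_y = 206; radius = 46; color = 'darkslategray'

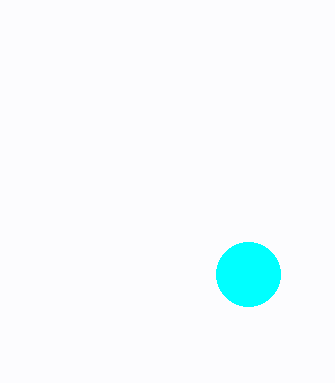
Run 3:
center_x = 248, center_y = 274, radius = 32, color = 'cyan'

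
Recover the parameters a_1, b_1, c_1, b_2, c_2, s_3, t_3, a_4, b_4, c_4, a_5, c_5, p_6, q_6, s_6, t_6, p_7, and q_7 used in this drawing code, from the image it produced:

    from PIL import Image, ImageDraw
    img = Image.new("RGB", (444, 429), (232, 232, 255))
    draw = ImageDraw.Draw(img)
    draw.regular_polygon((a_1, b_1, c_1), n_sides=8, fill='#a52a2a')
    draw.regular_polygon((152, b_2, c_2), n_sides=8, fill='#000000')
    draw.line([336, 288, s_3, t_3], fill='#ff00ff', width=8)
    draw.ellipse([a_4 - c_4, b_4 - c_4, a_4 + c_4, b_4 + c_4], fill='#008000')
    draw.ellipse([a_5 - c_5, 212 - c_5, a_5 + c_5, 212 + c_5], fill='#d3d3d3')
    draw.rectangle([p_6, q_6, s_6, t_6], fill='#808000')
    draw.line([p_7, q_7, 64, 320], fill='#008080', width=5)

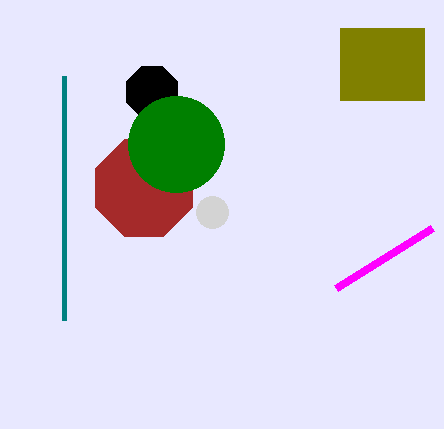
a_1 = 144
b_1 = 188
c_1 = 52
b_2 = 92
c_2 = 28
s_3 = 432
t_3 = 228
a_4 = 176
b_4 = 144
c_4 = 48
a_5 = 212
c_5 = 16
p_6 = 340
q_6 = 28
s_6 = 424
t_6 = 100
p_7 = 64
q_7 = 76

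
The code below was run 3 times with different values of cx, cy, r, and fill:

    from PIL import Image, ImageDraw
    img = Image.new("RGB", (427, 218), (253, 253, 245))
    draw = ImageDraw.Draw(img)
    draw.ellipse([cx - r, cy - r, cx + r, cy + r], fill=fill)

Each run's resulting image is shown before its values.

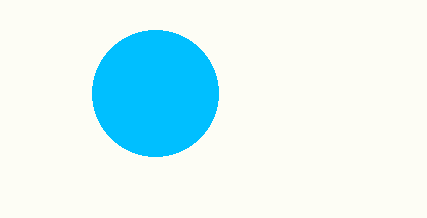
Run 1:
cx = 155; cy = 93; r = 63; fill = 'deepskyblue'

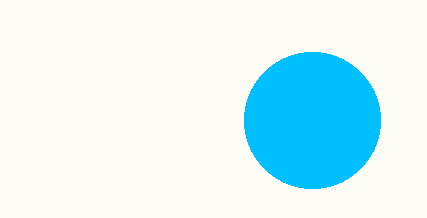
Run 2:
cx = 312; cy = 120; r = 68; fill = 'deepskyblue'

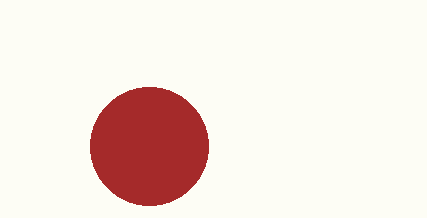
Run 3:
cx = 149; cy = 146; r = 59; fill = 'brown'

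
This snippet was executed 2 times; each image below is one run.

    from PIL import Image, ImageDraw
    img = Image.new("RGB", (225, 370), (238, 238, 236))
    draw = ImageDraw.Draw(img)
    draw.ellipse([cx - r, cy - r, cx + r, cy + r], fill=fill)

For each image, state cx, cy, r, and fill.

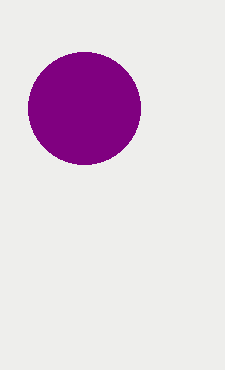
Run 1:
cx = 84, cy = 108, r = 56, fill = 'purple'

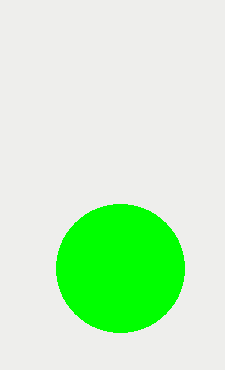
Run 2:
cx = 120
cy = 268
r = 64
fill = 'lime'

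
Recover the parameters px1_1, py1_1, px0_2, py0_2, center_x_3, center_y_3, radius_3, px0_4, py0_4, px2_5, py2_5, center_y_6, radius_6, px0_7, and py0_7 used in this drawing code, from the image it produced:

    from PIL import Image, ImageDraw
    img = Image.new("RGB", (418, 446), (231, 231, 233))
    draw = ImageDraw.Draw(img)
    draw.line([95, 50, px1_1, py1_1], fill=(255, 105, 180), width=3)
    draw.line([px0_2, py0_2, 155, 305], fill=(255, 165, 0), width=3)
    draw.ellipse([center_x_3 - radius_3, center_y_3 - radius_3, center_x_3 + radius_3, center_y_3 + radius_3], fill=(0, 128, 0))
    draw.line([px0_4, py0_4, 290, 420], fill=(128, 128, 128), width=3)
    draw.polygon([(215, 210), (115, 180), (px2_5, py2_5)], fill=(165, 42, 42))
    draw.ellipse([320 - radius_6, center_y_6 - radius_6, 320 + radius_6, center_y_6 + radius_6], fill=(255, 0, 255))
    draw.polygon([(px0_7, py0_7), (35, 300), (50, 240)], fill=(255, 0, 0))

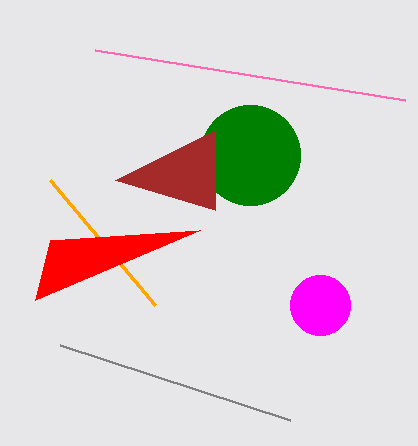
px1_1 = 405
py1_1 = 100
px0_2 = 50
py0_2 = 180
center_x_3 = 250
center_y_3 = 155
radius_3 = 50
px0_4 = 60
py0_4 = 345
px2_5 = 215
py2_5 = 130
center_y_6 = 305
radius_6 = 30
px0_7 = 200
py0_7 = 230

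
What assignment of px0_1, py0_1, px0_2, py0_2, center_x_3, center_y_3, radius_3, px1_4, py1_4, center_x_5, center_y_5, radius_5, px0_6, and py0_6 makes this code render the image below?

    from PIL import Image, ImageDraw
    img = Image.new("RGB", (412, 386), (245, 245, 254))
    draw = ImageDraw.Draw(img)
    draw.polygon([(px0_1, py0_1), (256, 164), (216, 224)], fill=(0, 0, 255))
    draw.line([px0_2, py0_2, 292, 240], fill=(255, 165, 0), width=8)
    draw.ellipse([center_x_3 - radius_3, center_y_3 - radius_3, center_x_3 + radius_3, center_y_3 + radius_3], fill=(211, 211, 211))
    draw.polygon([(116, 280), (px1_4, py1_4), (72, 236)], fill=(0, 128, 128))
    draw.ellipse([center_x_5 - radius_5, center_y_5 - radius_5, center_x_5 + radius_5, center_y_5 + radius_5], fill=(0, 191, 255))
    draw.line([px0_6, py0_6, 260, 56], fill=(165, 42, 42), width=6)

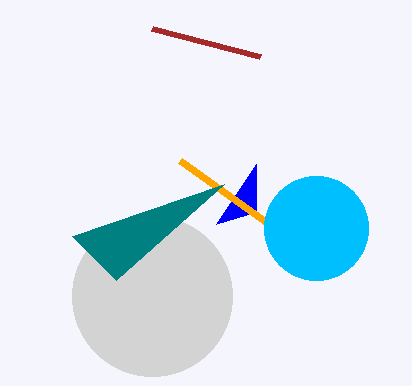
px0_1 = 256, py0_1 = 212, px0_2 = 180, py0_2 = 160, center_x_3 = 152, center_y_3 = 296, radius_3 = 80, px1_4 = 224, py1_4 = 184, center_x_5 = 316, center_y_5 = 228, radius_5 = 52, px0_6 = 152, py0_6 = 28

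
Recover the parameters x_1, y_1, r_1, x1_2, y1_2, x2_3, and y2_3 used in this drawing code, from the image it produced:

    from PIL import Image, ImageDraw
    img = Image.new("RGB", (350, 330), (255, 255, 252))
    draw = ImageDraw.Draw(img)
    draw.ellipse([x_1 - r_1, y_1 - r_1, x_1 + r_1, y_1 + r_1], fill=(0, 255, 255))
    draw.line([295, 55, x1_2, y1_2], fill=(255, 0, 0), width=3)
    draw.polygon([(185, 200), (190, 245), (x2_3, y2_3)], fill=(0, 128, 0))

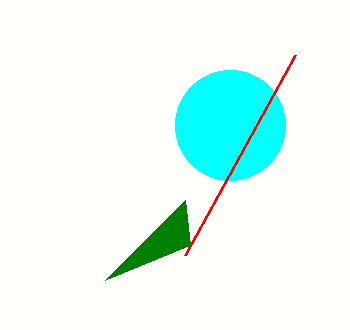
x_1 = 230
y_1 = 125
r_1 = 55
x1_2 = 185
y1_2 = 255
x2_3 = 105
y2_3 = 280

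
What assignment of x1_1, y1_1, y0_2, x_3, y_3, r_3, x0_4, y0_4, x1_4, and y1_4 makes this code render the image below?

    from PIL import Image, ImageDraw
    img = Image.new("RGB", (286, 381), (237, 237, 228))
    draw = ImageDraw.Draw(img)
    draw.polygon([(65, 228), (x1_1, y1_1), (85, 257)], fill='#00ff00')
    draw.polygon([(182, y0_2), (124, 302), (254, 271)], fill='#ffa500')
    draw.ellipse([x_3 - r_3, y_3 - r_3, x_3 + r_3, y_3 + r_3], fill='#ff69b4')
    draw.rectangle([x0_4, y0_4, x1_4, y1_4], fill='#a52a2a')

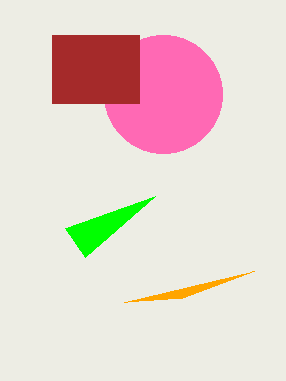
x1_1 = 155, y1_1 = 196, y0_2 = 298, x_3 = 163, y_3 = 94, r_3 = 59, x0_4 = 52, y0_4 = 35, x1_4 = 139, y1_4 = 103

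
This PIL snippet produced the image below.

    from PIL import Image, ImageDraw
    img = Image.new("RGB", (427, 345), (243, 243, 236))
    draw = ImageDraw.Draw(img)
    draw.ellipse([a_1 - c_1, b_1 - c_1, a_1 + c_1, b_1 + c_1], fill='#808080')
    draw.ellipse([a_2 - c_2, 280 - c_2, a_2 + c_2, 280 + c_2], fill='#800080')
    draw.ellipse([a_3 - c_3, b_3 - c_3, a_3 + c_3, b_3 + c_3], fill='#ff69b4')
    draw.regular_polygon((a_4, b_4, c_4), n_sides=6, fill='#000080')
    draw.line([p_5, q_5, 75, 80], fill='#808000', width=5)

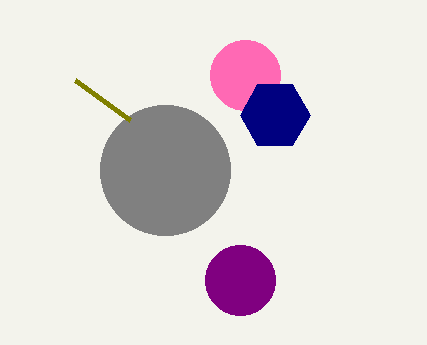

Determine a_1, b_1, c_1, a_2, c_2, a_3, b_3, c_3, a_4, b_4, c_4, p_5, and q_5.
a_1 = 165
b_1 = 170
c_1 = 65
a_2 = 240
c_2 = 35
a_3 = 245
b_3 = 75
c_3 = 35
a_4 = 275
b_4 = 115
c_4 = 35
p_5 = 130
q_5 = 120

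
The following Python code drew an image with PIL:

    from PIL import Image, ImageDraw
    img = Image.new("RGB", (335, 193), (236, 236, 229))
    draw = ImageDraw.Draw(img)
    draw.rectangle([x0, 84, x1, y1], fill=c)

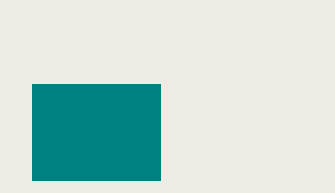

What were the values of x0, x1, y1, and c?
x0 = 32, x1 = 160, y1 = 180, c = 'teal'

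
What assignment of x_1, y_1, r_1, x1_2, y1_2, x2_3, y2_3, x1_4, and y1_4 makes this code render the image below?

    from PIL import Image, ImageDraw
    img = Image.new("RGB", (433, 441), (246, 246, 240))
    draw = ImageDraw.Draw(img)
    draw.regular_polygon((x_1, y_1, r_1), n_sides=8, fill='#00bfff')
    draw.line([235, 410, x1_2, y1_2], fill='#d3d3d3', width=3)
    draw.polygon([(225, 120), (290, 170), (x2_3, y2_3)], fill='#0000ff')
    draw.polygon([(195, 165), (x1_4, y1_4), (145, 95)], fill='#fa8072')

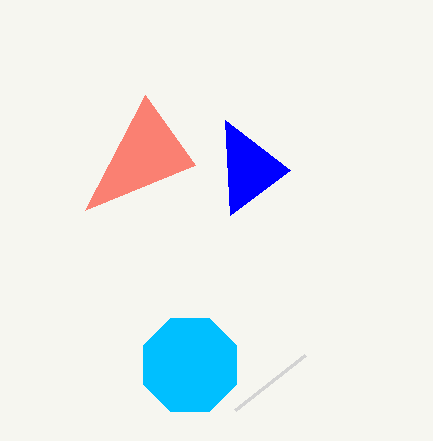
x_1 = 190
y_1 = 365
r_1 = 50
x1_2 = 305
y1_2 = 355
x2_3 = 230
y2_3 = 215
x1_4 = 85
y1_4 = 210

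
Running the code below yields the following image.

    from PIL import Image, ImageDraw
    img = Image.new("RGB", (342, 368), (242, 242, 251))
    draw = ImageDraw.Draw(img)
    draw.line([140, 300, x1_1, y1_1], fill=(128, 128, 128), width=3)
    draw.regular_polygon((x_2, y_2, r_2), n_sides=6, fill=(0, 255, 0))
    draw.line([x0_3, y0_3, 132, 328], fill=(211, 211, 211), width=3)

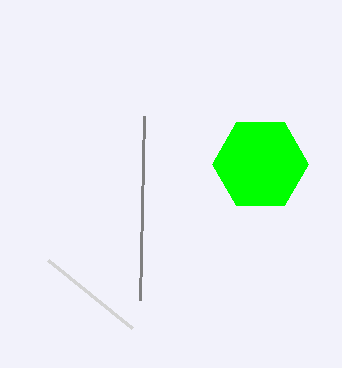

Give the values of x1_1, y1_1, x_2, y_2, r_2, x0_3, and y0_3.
x1_1 = 144
y1_1 = 116
x_2 = 260
y_2 = 164
r_2 = 48
x0_3 = 48
y0_3 = 260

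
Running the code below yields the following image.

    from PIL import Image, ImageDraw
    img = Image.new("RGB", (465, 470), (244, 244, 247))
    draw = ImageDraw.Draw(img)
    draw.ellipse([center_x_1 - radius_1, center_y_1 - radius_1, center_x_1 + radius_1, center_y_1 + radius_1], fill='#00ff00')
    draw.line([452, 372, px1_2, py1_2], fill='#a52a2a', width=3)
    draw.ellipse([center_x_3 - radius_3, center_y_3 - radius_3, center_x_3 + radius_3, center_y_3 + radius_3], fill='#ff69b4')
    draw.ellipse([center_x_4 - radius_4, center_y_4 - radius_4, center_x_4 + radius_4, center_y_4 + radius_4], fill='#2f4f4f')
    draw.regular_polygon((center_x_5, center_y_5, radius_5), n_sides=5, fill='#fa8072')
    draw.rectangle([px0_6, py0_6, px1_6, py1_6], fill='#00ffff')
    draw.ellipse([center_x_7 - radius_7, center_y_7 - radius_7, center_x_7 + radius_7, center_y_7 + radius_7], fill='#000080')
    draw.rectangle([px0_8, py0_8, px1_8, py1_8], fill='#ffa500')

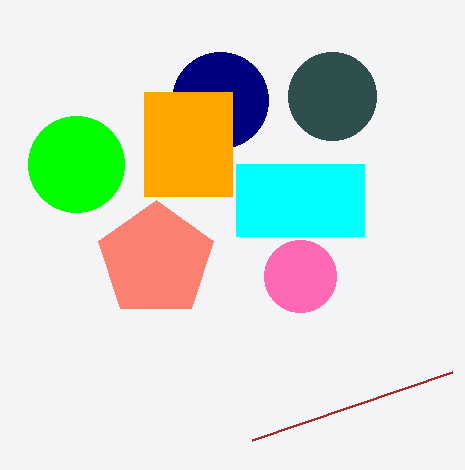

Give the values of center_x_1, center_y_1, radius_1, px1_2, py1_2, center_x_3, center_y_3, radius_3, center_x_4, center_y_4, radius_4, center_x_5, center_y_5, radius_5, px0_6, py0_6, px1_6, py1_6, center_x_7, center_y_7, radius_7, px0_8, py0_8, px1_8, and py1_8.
center_x_1 = 76; center_y_1 = 164; radius_1 = 48; px1_2 = 252; py1_2 = 440; center_x_3 = 300; center_y_3 = 276; radius_3 = 36; center_x_4 = 332; center_y_4 = 96; radius_4 = 44; center_x_5 = 156; center_y_5 = 260; radius_5 = 60; px0_6 = 236; py0_6 = 164; px1_6 = 364; py1_6 = 236; center_x_7 = 220; center_y_7 = 100; radius_7 = 48; px0_8 = 144; py0_8 = 92; px1_8 = 232; py1_8 = 196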